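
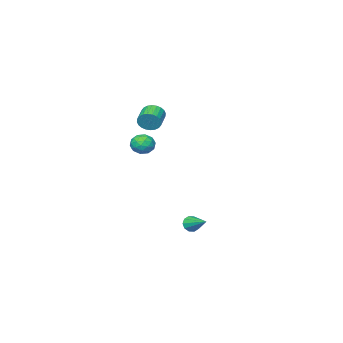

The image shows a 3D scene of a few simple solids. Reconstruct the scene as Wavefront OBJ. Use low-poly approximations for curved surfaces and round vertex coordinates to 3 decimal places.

v -2.499 -3.619 2.126
v -2.159 -3.769 2.766
v -3.121 -4.47 3.114
v -3.461 -4.321 2.474
v -2.308 -3.531 2.836
v -3.269 -4.232 3.183
v -2.485 -3.307 2.797
v -3.447 -4.008 3.144
v -2.665 -3.13 2.656
v -3.627 -3.831 3.003
v -2.819 -3.028 2.435
v -3.781 -3.729 2.782
v -2.925 -3.015 2.166
v -3.887 -3.717 2.513
v -2.966 -3.095 1.892
v -3.928 -3.797 2.239
v -2.936 -3.255 1.653
v -3.898 -3.956 2
v -2.839 -3.47 1.486
v -3.801 -4.171 1.834
v -2.691 -3.708 1.417
v -3.652 -4.409 1.764
v -2.513 -3.932 1.456
v -3.475 -4.633 1.803
v -2.333 -4.109 1.597
v -3.295 -4.81 1.944
v -2.179 -4.211 1.818
v -3.141 -4.912 2.165
v -2.073 -4.223 2.087
v -3.035 -4.925 2.434
v -2.032 -4.143 2.361
v -2.994 -4.845 2.708
v -2.062 -3.984 2.6
v -3.024 -4.685 2.947
v -2.045 -2.686 1.028
v -1.532 -2.144 0.742
v -1.168 -3.616 0.838
v -0.655 -3.074 0.552
v -0.848 -3.072 1.328
v -1.391 -2.497 1.445
v -1.309 -3.263 0.135
v -1.852 -2.688 0.252
v -1.077 -2.5 0.191
v -0.792 -2.382 0.928
v -1.908 -3.378 0.652
v -1.623 -3.26 1.389
v -1.866 -2.333 0.902
v -0.834 -3.427 0.678
v -0.948 -3.426 1.134
v -0.646 -3.107 0.966
v -1.783 -2.541 1.315
v -1.481 -2.222 1.147
v -1.079 -2.768 1.491
v -1.219 -3.538 0.433
v -0.917 -3.219 0.265
v -2.054 -2.653 0.614
v -1.752 -2.334 0.446
v -1.621 -2.992 0.089
v -1.297 -2.224 0.41
v -0.781 -2.771 0.298
v -1.166 -2.882 0.053
v -1.485 -2.544 0.122
v -1.129 -2.155 0.843
v -0.614 -2.702 0.731
v -0.727 -2.7 1.187
v -1.046 -2.362 1.256
v -0.862 -2.364 0.519
v -2.086 -3.058 0.849
v -1.571 -3.605 0.737
v -1.654 -3.398 0.324
v -1.973 -3.06 0.393
v -1.919 -2.989 1.282
v -1.403 -3.536 1.17
v -1.215 -3.216 1.458
v -1.534 -2.878 1.527
v -1.838 -3.396 1.061
v 0.427 3.266 -3.342
v 0.761 3.038 -2.941
v 0.613 4.674 -2.698
v 0.966 3.134 -3.211
v 0.965 3.281 -3.531
v 0.758 3.422 -3.779
v 0.425 3.503 -3.861
v 0.093 3.494 -3.744
v -0.112 3.397 -3.474
v -0.111 3.251 -3.154
v 0.096 3.11 -2.906
v 0.429 3.028 -2.824
f 2 1 5
f 2 5 3
f 3 5 6
f 3 6 4
f 5 1 7
f 5 7 6
f 6 7 8
f 6 8 4
f 7 1 9
f 7 9 8
f 8 9 10
f 8 10 4
f 9 1 11
f 9 11 10
f 10 11 12
f 10 12 4
f 11 1 13
f 11 13 12
f 12 13 14
f 12 14 4
f 13 1 15
f 13 15 14
f 14 15 16
f 14 16 4
f 15 1 17
f 15 17 16
f 16 17 18
f 16 18 4
f 17 1 19
f 17 19 18
f 18 19 20
f 18 20 4
f 19 1 21
f 19 21 20
f 20 21 22
f 20 22 4
f 21 1 23
f 21 23 22
f 22 23 24
f 22 24 4
f 23 1 25
f 23 25 24
f 24 25 26
f 24 26 4
f 25 1 27
f 25 27 26
f 26 27 28
f 26 28 4
f 27 1 29
f 27 29 28
f 28 29 30
f 28 30 4
f 29 1 31
f 29 31 30
f 30 31 32
f 30 32 4
f 31 1 33
f 31 33 32
f 32 33 34
f 32 34 4
f 33 1 2
f 33 2 34
f 34 2 3
f 34 3 4
f 35 72 51
f 72 46 75
f 51 75 40
f 72 75 51
f 35 51 47
f 51 40 52
f 47 52 36
f 51 52 47
f 35 47 56
f 47 36 57
f 56 57 42
f 47 57 56
f 35 56 68
f 56 42 71
f 68 71 45
f 56 71 68
f 35 68 72
f 68 45 76
f 72 76 46
f 68 76 72
f 36 52 63
f 52 40 66
f 63 66 44
f 52 66 63
f 40 75 53
f 75 46 74
f 53 74 39
f 75 74 53
f 46 76 73
f 76 45 69
f 73 69 37
f 76 69 73
f 45 71 70
f 71 42 58
f 70 58 41
f 71 58 70
f 42 57 62
f 57 36 59
f 62 59 43
f 57 59 62
f 38 64 50
f 64 44 65
f 50 65 39
f 64 65 50
f 38 50 48
f 50 39 49
f 48 49 37
f 50 49 48
f 38 48 55
f 48 37 54
f 55 54 41
f 48 54 55
f 38 55 60
f 55 41 61
f 60 61 43
f 55 61 60
f 38 60 64
f 60 43 67
f 64 67 44
f 60 67 64
f 39 65 53
f 65 44 66
f 53 66 40
f 65 66 53
f 37 49 73
f 49 39 74
f 73 74 46
f 49 74 73
f 41 54 70
f 54 37 69
f 70 69 45
f 54 69 70
f 43 61 62
f 61 41 58
f 62 58 42
f 61 58 62
f 44 67 63
f 67 43 59
f 63 59 36
f 67 59 63
f 78 77 80
f 78 80 79
f 80 77 81
f 80 81 79
f 81 77 82
f 81 82 79
f 82 77 83
f 82 83 79
f 83 77 84
f 83 84 79
f 84 77 85
f 84 85 79
f 85 77 86
f 85 86 79
f 86 77 87
f 86 87 79
f 87 77 88
f 87 88 79
f 88 77 78
f 88 78 79



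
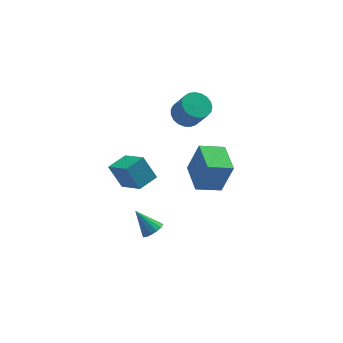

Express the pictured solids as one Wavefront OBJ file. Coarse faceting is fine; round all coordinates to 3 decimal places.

v -1.486 -2.203 -1.869
v -1.123 -2.509 -1.425
v -2.194 -1.417 -0.751
v -0.947 -2.234 -1.507
v -0.916 -1.95 -1.686
v -1.037 -1.735 -1.914
v -1.278 -1.645 -2.13
v -1.575 -1.704 -2.277
v -1.848 -1.897 -2.314
v -2.024 -2.172 -2.232
v -2.056 -2.456 -2.053
v -1.934 -2.671 -1.825
v -1.693 -2.761 -1.609
v -1.396 -2.702 -1.462
v 1.665 2.564 2.864
v 2.492 2.803 2.733
v 2.901 2.094 4.025
v 2.075 1.856 4.156
v 2.363 3.081 2.926
v 2.772 2.372 4.218
v 2.114 3.269 3.108
v 2.523 2.56 4.401
v 1.787 3.335 3.248
v 2.196 2.627 4.541
v 1.439 3.269 3.322
v 1.848 2.56 4.614
v 1.13 3.08 3.316
v 1.539 2.371 4.609
v 0.914 2.802 3.232
v 1.323 2.094 4.525
v 0.828 2.484 3.085
v 1.237 1.775 4.377
v 0.886 2.179 2.899
v 1.296 1.47 4.191
v 1.08 1.94 2.707
v 1.489 1.232 4
v 1.374 1.81 2.542
v 1.783 1.101 3.835
v 1.719 1.81 2.433
v 2.128 1.102 3.726
v 2.055 1.941 2.398
v 2.464 1.232 3.691
v 2.323 2.179 2.444
v 2.732 1.47 3.737
v 2.478 2.484 2.562
v 2.887 1.775 3.855
v -2.011 -1.709 1.365
v -2.553 -1.075 2.588
v -2.605 -0.265 0.354
v -3.147 0.369 1.577
v -0.953 -1.149 1.543
v -1.495 -0.515 2.766
v -1.547 0.295 0.532
v -2.089 0.929 1.755
v 2.189 2.415 -3.764
v 2.821 2.243 -1.779
v 2.274 4.328 -3.625
v 2.906 4.156 -1.64
v 3.674 2.384 -4.24
v 4.306 2.212 -2.255
v 3.759 4.297 -4.101
v 4.391 4.125 -2.116
f 2 1 4
f 2 4 3
f 4 1 5
f 4 5 3
f 5 1 6
f 5 6 3
f 6 1 7
f 6 7 3
f 7 1 8
f 7 8 3
f 8 1 9
f 8 9 3
f 9 1 10
f 9 10 3
f 10 1 11
f 10 11 3
f 11 1 12
f 11 12 3
f 12 1 13
f 12 13 3
f 13 1 14
f 13 14 3
f 14 1 2
f 14 2 3
f 16 15 19
f 16 19 17
f 17 19 20
f 17 20 18
f 19 15 21
f 19 21 20
f 20 21 22
f 20 22 18
f 21 15 23
f 21 23 22
f 22 23 24
f 22 24 18
f 23 15 25
f 23 25 24
f 24 25 26
f 24 26 18
f 25 15 27
f 25 27 26
f 26 27 28
f 26 28 18
f 27 15 29
f 27 29 28
f 28 29 30
f 28 30 18
f 29 15 31
f 29 31 30
f 30 31 32
f 30 32 18
f 31 15 33
f 31 33 32
f 32 33 34
f 32 34 18
f 33 15 35
f 33 35 34
f 34 35 36
f 34 36 18
f 35 15 37
f 35 37 36
f 36 37 38
f 36 38 18
f 37 15 39
f 37 39 38
f 38 39 40
f 38 40 18
f 39 15 41
f 39 41 40
f 40 41 42
f 40 42 18
f 41 15 43
f 41 43 42
f 42 43 44
f 42 44 18
f 43 15 45
f 43 45 44
f 44 45 46
f 44 46 18
f 45 15 16
f 45 16 46
f 46 16 17
f 46 17 18
f 48 50 47
f 51 48 47
f 47 50 49
f 49 51 47
f 48 54 50
f 52 48 51
f 52 54 48
f 50 54 49
f 53 51 49
f 49 54 53
f 53 52 51
f 54 52 53
f 56 58 55
f 59 56 55
f 55 58 57
f 57 59 55
f 56 62 58
f 60 56 59
f 60 62 56
f 58 62 57
f 61 59 57
f 57 62 61
f 61 60 59
f 62 60 61



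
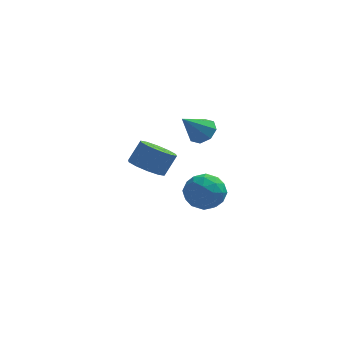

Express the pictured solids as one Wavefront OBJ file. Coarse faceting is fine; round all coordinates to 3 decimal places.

v 0.522 3.075 -1.949
v 1.243 2.767 -1.62
v -0.442 2.225 -0.631
v 1.08 3.343 -1.367
v 0.591 3.763 -1.455
v 0.061 3.779 -1.832
v -0.199 3.383 -2.277
v -0.037 2.806 -2.53
v 0.453 2.386 -2.443
v 0.983 2.37 -2.066
v -0.078 -2.817 -2.717
v 0.564 -2.026 -3.171
v 1.396 -3.734 -2.229
v 2.038 -2.943 -2.683
v 1.449 -2.723 -1.762
v 0.538 -2.156 -2.064
v 1.422 -3.604 -3.336
v 0.511 -3.037 -3.638
v 1.491 -2.513 -3.553
v 1.507 -1.968 -2.581
v 0.453 -3.792 -2.819
v 0.469 -3.247 -1.847
v 0.113 -2.341 -2.987
v 1.847 -3.419 -2.413
v 1.5 -3.289 -1.872
v 1.877 -2.825 -2.139
v 0.098 -2.418 -2.337
v 0.475 -1.953 -2.603
v 0.996 -2.362 -1.775
v 1.485 -3.807 -2.797
v 1.862 -3.342 -3.063
v 0.083 -2.935 -3.261
v 0.46 -2.471 -3.528
v 0.964 -3.398 -3.625
v 1.036 -2.162 -3.478
v 1.902 -2.701 -3.191
v 1.54 -3.089 -3.575
v 1.005 -2.757 -3.752
v 1.045 -1.842 -2.907
v 1.912 -2.381 -2.62
v 1.565 -2.252 -2.079
v 1.03 -1.919 -2.256
v 1.59 -2.128 -3.131
v 0.048 -3.379 -2.78
v 0.915 -3.918 -2.493
v 0.93 -3.841 -3.144
v 0.395 -3.508 -3.321
v 0.058 -3.059 -2.209
v 0.924 -3.598 -1.922
v 0.955 -3.003 -1.648
v 0.42 -2.671 -1.825
v 0.37 -3.632 -2.269
v -2.276 2.753 -4.55
v -1.425 3.023 -5.103
v -0.834 3.538 -3.943
v -1.684 3.267 -3.39
v -1.839 3.523 -5.114
v -1.248 4.038 -3.954
v -2.419 3.729 -4.91
v -1.828 4.243 -3.749
v -2.945 3.562 -4.568
v -2.354 4.076 -3.407
v -3.215 3.085 -4.219
v -2.624 3.6 -3.059
v -3.126 2.482 -3.997
v -2.535 2.997 -2.837
v -2.712 1.982 -3.986
v -2.121 2.497 -2.826
v -2.132 1.777 -4.191
v -1.541 2.291 -3.03
v -1.606 1.944 -4.533
v -1.015 2.458 -3.372
v -1.336 2.42 -4.881
v -0.745 2.935 -3.721
f 2 1 4
f 2 4 3
f 4 1 5
f 4 5 3
f 5 1 6
f 5 6 3
f 6 1 7
f 6 7 3
f 7 1 8
f 7 8 3
f 8 1 9
f 8 9 3
f 9 1 10
f 9 10 3
f 10 1 2
f 10 2 3
f 11 48 27
f 48 22 51
f 27 51 16
f 48 51 27
f 11 27 23
f 27 16 28
f 23 28 12
f 27 28 23
f 11 23 32
f 23 12 33
f 32 33 18
f 23 33 32
f 11 32 44
f 32 18 47
f 44 47 21
f 32 47 44
f 11 44 48
f 44 21 52
f 48 52 22
f 44 52 48
f 12 28 39
f 28 16 42
f 39 42 20
f 28 42 39
f 16 51 29
f 51 22 50
f 29 50 15
f 51 50 29
f 22 52 49
f 52 21 45
f 49 45 13
f 52 45 49
f 21 47 46
f 47 18 34
f 46 34 17
f 47 34 46
f 18 33 38
f 33 12 35
f 38 35 19
f 33 35 38
f 14 40 26
f 40 20 41
f 26 41 15
f 40 41 26
f 14 26 24
f 26 15 25
f 24 25 13
f 26 25 24
f 14 24 31
f 24 13 30
f 31 30 17
f 24 30 31
f 14 31 36
f 31 17 37
f 36 37 19
f 31 37 36
f 14 36 40
f 36 19 43
f 40 43 20
f 36 43 40
f 15 41 29
f 41 20 42
f 29 42 16
f 41 42 29
f 13 25 49
f 25 15 50
f 49 50 22
f 25 50 49
f 17 30 46
f 30 13 45
f 46 45 21
f 30 45 46
f 19 37 38
f 37 17 34
f 38 34 18
f 37 34 38
f 20 43 39
f 43 19 35
f 39 35 12
f 43 35 39
f 54 53 57
f 54 57 55
f 55 57 58
f 55 58 56
f 57 53 59
f 57 59 58
f 58 59 60
f 58 60 56
f 59 53 61
f 59 61 60
f 60 61 62
f 60 62 56
f 61 53 63
f 61 63 62
f 62 63 64
f 62 64 56
f 63 53 65
f 63 65 64
f 64 65 66
f 64 66 56
f 65 53 67
f 65 67 66
f 66 67 68
f 66 68 56
f 67 53 69
f 67 69 68
f 68 69 70
f 68 70 56
f 69 53 71
f 69 71 70
f 70 71 72
f 70 72 56
f 71 53 73
f 71 73 72
f 72 73 74
f 72 74 56
f 73 53 54
f 73 54 74
f 74 54 55
f 74 55 56



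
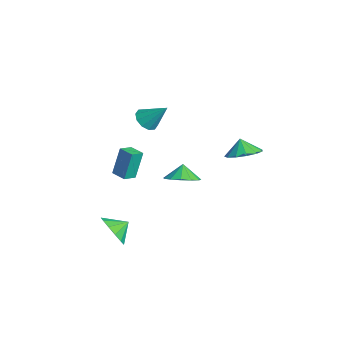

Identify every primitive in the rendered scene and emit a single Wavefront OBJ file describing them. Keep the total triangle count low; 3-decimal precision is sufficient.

v 1.83 0.411 -1.617
v 2.655 0.08 -1.077
v 1.35 0.609 -0.763
v 2.735 0.654 -1.166
v 2.527 1.15 -1.398
v 2.098 1.412 -1.699
v 1.584 1.356 -1.975
v 1.148 0.999 -2.137
v 0.928 0.456 -2.134
v 0.995 -0.102 -1.967
v 1.327 -0.497 -1.689
v 1.818 -0.604 -1.388
v 2.313 -0.389 -1.16
v 0.183 -3.055 -1.525
v -0.071 -2.532 0.189
v -0.187 -2.319 -1.805
v -0.442 -1.796 -0.091
v 1.042 -2.624 -1.529
v 0.787 -2.101 0.185
v 0.671 -1.888 -1.809
v 0.417 -1.365 -0.095
v 3.067 -3.865 -4.097
v 4.045 -3.984 -3.631
v 2.953 -2.935 -3.623
v 4.142 -3.699 -4.166
v 3.897 -3.466 -4.68
v 3.389 -3.36 -5.008
v 2.779 -3.415 -5.047
v 2.26 -3.612 -4.785
v 1.997 -3.889 -4.304
v 2.074 -4.159 -3.758
v 2.466 -4.335 -3.319
v 3.048 -4.362 -3.128
v 3.637 -4.231 -3.244
v 0.713 -1.24 2.784
v 1.413 -1.329 2.429
v 1.447 -0.3 3.996
v 1.201 -0.929 2.247
v 0.803 -0.647 2.27
v 0.371 -0.592 2.489
v 0.069 -0.784 2.821
v 0.013 -1.15 3.139
v 0.224 -1.551 3.321
v 0.622 -1.832 3.298
v 1.055 -1.888 3.079
v 1.357 -1.695 2.747
v 3.258 3.414 0.8
v 3.994 2.722 1.121
v 2.802 3.346 1.7
v 4.198 3.265 1.265
v 4.104 3.855 1.263
v 3.741 4.304 1.113
v 3.224 4.472 0.864
v 2.718 4.303 0.595
v 2.384 3.852 0.391
v 2.326 3.263 0.317
v 2.565 2.721 0.397
v 3.023 2.399 0.605
v 3.556 2.4 0.874
f 2 1 4
f 2 4 3
f 4 1 5
f 4 5 3
f 5 1 6
f 5 6 3
f 6 1 7
f 6 7 3
f 7 1 8
f 7 8 3
f 8 1 9
f 8 9 3
f 9 1 10
f 9 10 3
f 10 1 11
f 10 11 3
f 11 1 12
f 11 12 3
f 12 1 13
f 12 13 3
f 13 1 2
f 13 2 3
f 15 17 14
f 18 15 14
f 14 17 16
f 16 18 14
f 15 21 17
f 19 15 18
f 19 21 15
f 17 21 16
f 20 18 16
f 16 21 20
f 20 19 18
f 21 19 20
f 23 22 25
f 23 25 24
f 25 22 26
f 25 26 24
f 26 22 27
f 26 27 24
f 27 22 28
f 27 28 24
f 28 22 29
f 28 29 24
f 29 22 30
f 29 30 24
f 30 22 31
f 30 31 24
f 31 22 32
f 31 32 24
f 32 22 33
f 32 33 24
f 33 22 34
f 33 34 24
f 34 22 23
f 34 23 24
f 36 35 38
f 36 38 37
f 38 35 39
f 38 39 37
f 39 35 40
f 39 40 37
f 40 35 41
f 40 41 37
f 41 35 42
f 41 42 37
f 42 35 43
f 42 43 37
f 43 35 44
f 43 44 37
f 44 35 45
f 44 45 37
f 45 35 46
f 45 46 37
f 46 35 36
f 46 36 37
f 48 47 50
f 48 50 49
f 50 47 51
f 50 51 49
f 51 47 52
f 51 52 49
f 52 47 53
f 52 53 49
f 53 47 54
f 53 54 49
f 54 47 55
f 54 55 49
f 55 47 56
f 55 56 49
f 56 47 57
f 56 57 49
f 57 47 58
f 57 58 49
f 58 47 59
f 58 59 49
f 59 47 48
f 59 48 49



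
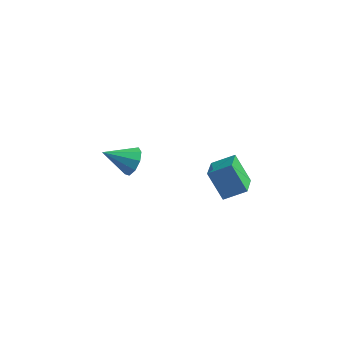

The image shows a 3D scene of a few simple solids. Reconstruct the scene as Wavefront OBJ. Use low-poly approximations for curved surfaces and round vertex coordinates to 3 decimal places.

v 3.037 -0.041 0.442
v 4.191 0.439 1.097
v 2.791 1.394 -0.173
v 3.944 1.873 0.482
v 4.056 -0.493 -1.022
v 5.209 -0.014 -0.367
v 3.809 0.941 -1.637
v 4.963 1.421 -0.982
v -2.172 2.919 -3.306
v -1.74 3.138 -2.488
v -3.688 2.281 -2.334
v -2.088 3.645 -2.699
v -2.475 3.812 -3.193
v -2.721 3.561 -3.74
v -2.709 3.01 -4.084
v -2.447 2.416 -4.064
v -2.055 2.057 -3.689
v -1.719 2.102 -3.135
v -1.594 2.528 -2.661
f 2 4 1
f 5 2 1
f 1 4 3
f 3 5 1
f 2 8 4
f 6 2 5
f 6 8 2
f 4 8 3
f 7 5 3
f 3 8 7
f 7 6 5
f 8 6 7
f 10 9 12
f 10 12 11
f 12 9 13
f 12 13 11
f 13 9 14
f 13 14 11
f 14 9 15
f 14 15 11
f 15 9 16
f 15 16 11
f 16 9 17
f 16 17 11
f 17 9 18
f 17 18 11
f 18 9 19
f 18 19 11
f 19 9 10
f 19 10 11



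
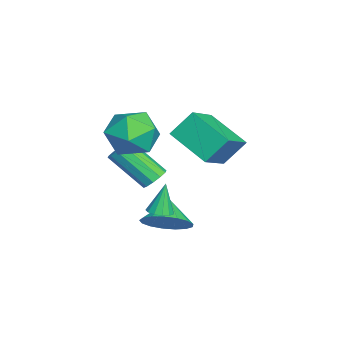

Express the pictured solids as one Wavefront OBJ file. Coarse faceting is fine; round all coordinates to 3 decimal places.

v -3.42 -1.649 -0.647
v -3.689 -0.733 0.471
v -2.192 -0.159 -1.571
v -2.461 0.756 -0.452
v -1.839 -2.356 0.312
v -2.108 -1.441 1.431
v -0.611 -0.867 -0.611
v -0.88 0.049 0.507
v -1.041 -3.677 1.154
v -0.534 -3.202 2.207
v 0.814 -4.238 0.513
v 1.321 -3.763 1.566
v 0.6 -4.796 1.624
v -0.547 -4.45 2.021
v 0.827 -2.99 0.699
v -0.32 -2.644 1.096
v 0.62 -2.777 1.926
v 0.481 -3.893 2.498
v -0.201 -3.547 0.222
v -0.34 -4.663 0.794
v -0.654 -2.874 -1.686
v -0.108 -3.165 -1.803
v -0.58 -4.637 -0.351
v -1.126 -4.346 -0.234
v -0.047 -2.905 -1.519
v -0.519 -4.376 -0.068
v -0.219 -2.633 -1.3
v -0.69 -4.105 0.152
v -0.556 -2.453 -1.227
v -1.028 -3.925 0.224
v -0.931 -2.434 -1.33
v -1.403 -3.906 0.121
v -1.2 -2.583 -1.569
v -1.672 -4.055 -0.117
v -1.261 -2.844 -1.852
v -1.733 -4.315 -0.401
v -1.09 -3.115 -2.072
v -1.561 -4.587 -0.62
v -0.752 -3.295 -2.144
v -1.224 -4.767 -0.693
v -0.377 -3.314 -2.041
v -0.849 -4.786 -0.59
v 0.723 -2.336 -3.402
v 1.452 -2.384 -2.593
v -0.163 -2.244 -2.598
v 1.412 -1.874 -2.696
v 1.215 -1.47 -2.96
v 0.905 -1.264 -3.325
v 0.553 -1.304 -3.708
v 0.24 -1.58 -4.021
v 0.038 -2.029 -4.192
v -0.008 -2.549 -4.182
v 0.114 -3.02 -3.994
v 0.376 -3.334 -3.67
v 0.717 -3.42 -3.284
v 1.059 -3.257 -2.926
v 1.325 -2.883 -2.676
v 2.211 -2.507 -1.844
v 2.527 -2.947 -1.702
v 1.889 -2.293 -0.456
v 2.718 -2.696 -1.697
v 2.747 -2.384 -1.738
v 2.607 -2.112 -1.812
v 2.341 -1.965 -1.897
v 2.034 -1.99 -1.964
v 1.783 -2.179 -1.994
v 1.668 -2.472 -1.975
v 1.726 -2.776 -1.915
v 1.938 -2.995 -1.832
v 2.236 -3.059 -1.753
f 2 4 1
f 5 2 1
f 1 4 3
f 3 5 1
f 2 8 4
f 6 2 5
f 6 8 2
f 4 8 3
f 7 5 3
f 3 8 7
f 7 6 5
f 8 6 7
f 9 20 14
f 9 14 10
f 9 10 16
f 9 16 19
f 9 19 20
f 10 14 18
f 14 20 13
f 20 19 11
f 19 16 15
f 16 10 17
f 12 18 13
f 12 13 11
f 12 11 15
f 12 15 17
f 12 17 18
f 13 18 14
f 11 13 20
f 15 11 19
f 17 15 16
f 18 17 10
f 22 21 25
f 22 25 23
f 23 25 26
f 23 26 24
f 25 21 27
f 25 27 26
f 26 27 28
f 26 28 24
f 27 21 29
f 27 29 28
f 28 29 30
f 28 30 24
f 29 21 31
f 29 31 30
f 30 31 32
f 30 32 24
f 31 21 33
f 31 33 32
f 32 33 34
f 32 34 24
f 33 21 35
f 33 35 34
f 34 35 36
f 34 36 24
f 35 21 37
f 35 37 36
f 36 37 38
f 36 38 24
f 37 21 39
f 37 39 38
f 38 39 40
f 38 40 24
f 39 21 41
f 39 41 40
f 40 41 42
f 40 42 24
f 41 21 22
f 41 22 42
f 42 22 23
f 42 23 24
f 44 43 46
f 44 46 45
f 46 43 47
f 46 47 45
f 47 43 48
f 47 48 45
f 48 43 49
f 48 49 45
f 49 43 50
f 49 50 45
f 50 43 51
f 50 51 45
f 51 43 52
f 51 52 45
f 52 43 53
f 52 53 45
f 53 43 54
f 53 54 45
f 54 43 55
f 54 55 45
f 55 43 56
f 55 56 45
f 56 43 57
f 56 57 45
f 57 43 44
f 57 44 45
f 59 58 61
f 59 61 60
f 61 58 62
f 61 62 60
f 62 58 63
f 62 63 60
f 63 58 64
f 63 64 60
f 64 58 65
f 64 65 60
f 65 58 66
f 65 66 60
f 66 58 67
f 66 67 60
f 67 58 68
f 67 68 60
f 68 58 69
f 68 69 60
f 69 58 70
f 69 70 60
f 70 58 59
f 70 59 60



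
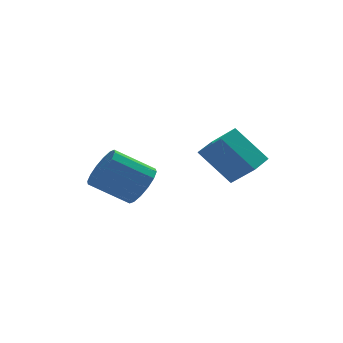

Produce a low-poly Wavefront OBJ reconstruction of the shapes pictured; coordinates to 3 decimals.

v -1.351 -0.99 0.84
v -0.812 -0.299 1.381
v -2.411 0.102 2.461
v -2.949 -0.59 1.92
v -1.019 -0.024 0.973
v -2.617 0.376 2.053
v -1.314 -0.009 0.53
v -2.913 0.392 1.61
v -1.62 -0.256 0.17
v -3.218 0.144 1.249
v -1.853 -0.7 -0.011
v -3.451 -0.3 1.069
v -1.952 -1.222 0.036
v -3.55 -0.822 1.116
v -1.889 -1.682 0.299
v -3.488 -1.281 1.379
v -1.683 -1.956 0.707
v -3.281 -1.556 1.787
v -1.387 -1.972 1.15
v -2.986 -1.571 2.23
v -1.082 -1.724 1.511
v -2.68 -1.324 2.59
v -0.849 -1.28 1.691
v -2.447 -0.88 2.771
v -0.75 -0.758 1.644
v -2.348 -0.358 2.724
v 0.451 -2.608 3.095
v 1.121 -3.541 4.09
v 1.274 -1.801 3.296
v 1.944 -2.734 4.292
v 1.576 -3.386 1.608
v 2.246 -4.319 2.604
v 2.399 -2.579 1.81
v 3.069 -3.512 2.805
f 2 1 5
f 2 5 3
f 3 5 6
f 3 6 4
f 5 1 7
f 5 7 6
f 6 7 8
f 6 8 4
f 7 1 9
f 7 9 8
f 8 9 10
f 8 10 4
f 9 1 11
f 9 11 10
f 10 11 12
f 10 12 4
f 11 1 13
f 11 13 12
f 12 13 14
f 12 14 4
f 13 1 15
f 13 15 14
f 14 15 16
f 14 16 4
f 15 1 17
f 15 17 16
f 16 17 18
f 16 18 4
f 17 1 19
f 17 19 18
f 18 19 20
f 18 20 4
f 19 1 21
f 19 21 20
f 20 21 22
f 20 22 4
f 21 1 23
f 21 23 22
f 22 23 24
f 22 24 4
f 23 1 25
f 23 25 24
f 24 25 26
f 24 26 4
f 25 1 2
f 25 2 26
f 26 2 3
f 26 3 4
f 28 30 27
f 31 28 27
f 27 30 29
f 29 31 27
f 28 34 30
f 32 28 31
f 32 34 28
f 30 34 29
f 33 31 29
f 29 34 33
f 33 32 31
f 34 32 33



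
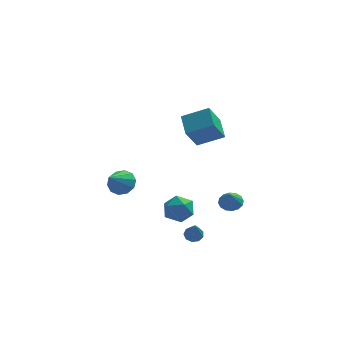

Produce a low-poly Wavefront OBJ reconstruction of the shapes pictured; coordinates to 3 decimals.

v -2.495 4.138 -2.066
v -1.883 4.355 -1.457
v -3.185 2.962 -0.954
v -2.32 4.681 -1.383
v -2.823 4.8 -1.57
v -3.201 4.666 -1.947
v -3.309 4.33 -2.369
v -3.106 3.921 -2.675
v -2.669 3.595 -2.749
v -2.166 3.476 -2.562
v -1.788 3.61 -2.185
v -1.68 3.946 -1.763
v 3.643 3.661 -3.421
v 4.236 3.971 -3.154
v 3.537 3.039 -2.459
v 3.955 4.19 -3.044
v 3.59 4.267 -3.034
v 3.24 4.181 -3.128
v 2.998 3.957 -3.301
v 2.928 3.653 -3.505
v 3.05 3.351 -3.687
v 3.332 3.133 -3.797
v 3.696 3.056 -3.807
v 4.046 3.141 -3.713
v 4.289 3.366 -3.54
v 4.358 3.67 -3.336
v 0.362 0.964 -2.691
v 0.748 1.313 -1.864
v 0.552 -0.513 -2.156
v 0.938 -0.164 -1.329
v -0.012 -0.031 -1.519
v -0.129 0.881 -1.85
v 1.429 -0.081 -2.17
v 1.312 0.831 -2.501
v 1.408 0.667 -1.542
v 0.517 0.698 -1.139
v 0.783 0.102 -2.881
v -0.108 0.133 -2.478
v 1.448 -0.204 -3.662
v 1.733 0.162 -3.367
v 1.492 -1.436 -2.178
v 1.364 0.213 -3.314
v 1.034 0.069 -3.423
v 0.898 -0.203 -3.645
v 1.019 -0.475 -3.875
v 1.341 -0.62 -4.005
v 1.713 -0.571 -3.975
v 1.96 -0.349 -3.799
v 1.969 -0.06 -3.558
v 1.643 1.228 2.501
v 1.009 0.464 3.831
v 1.427 2.514 3.136
v 0.792 1.75 4.466
v 3.148 1.15 3.174
v 2.513 0.386 4.504
v 2.931 2.436 3.809
v 2.297 1.672 5.139
f 2 1 4
f 2 4 3
f 4 1 5
f 4 5 3
f 5 1 6
f 5 6 3
f 6 1 7
f 6 7 3
f 7 1 8
f 7 8 3
f 8 1 9
f 8 9 3
f 9 1 10
f 9 10 3
f 10 1 11
f 10 11 3
f 11 1 12
f 11 12 3
f 12 1 2
f 12 2 3
f 14 13 16
f 14 16 15
f 16 13 17
f 16 17 15
f 17 13 18
f 17 18 15
f 18 13 19
f 18 19 15
f 19 13 20
f 19 20 15
f 20 13 21
f 20 21 15
f 21 13 22
f 21 22 15
f 22 13 23
f 22 23 15
f 23 13 24
f 23 24 15
f 24 13 25
f 24 25 15
f 25 13 26
f 25 26 15
f 26 13 14
f 26 14 15
f 27 38 32
f 27 32 28
f 27 28 34
f 27 34 37
f 27 37 38
f 28 32 36
f 32 38 31
f 38 37 29
f 37 34 33
f 34 28 35
f 30 36 31
f 30 31 29
f 30 29 33
f 30 33 35
f 30 35 36
f 31 36 32
f 29 31 38
f 33 29 37
f 35 33 34
f 36 35 28
f 40 39 42
f 40 42 41
f 42 39 43
f 42 43 41
f 43 39 44
f 43 44 41
f 44 39 45
f 44 45 41
f 45 39 46
f 45 46 41
f 46 39 47
f 46 47 41
f 47 39 48
f 47 48 41
f 48 39 49
f 48 49 41
f 49 39 40
f 49 40 41
f 51 53 50
f 54 51 50
f 50 53 52
f 52 54 50
f 51 57 53
f 55 51 54
f 55 57 51
f 53 57 52
f 56 54 52
f 52 57 56
f 56 55 54
f 57 55 56



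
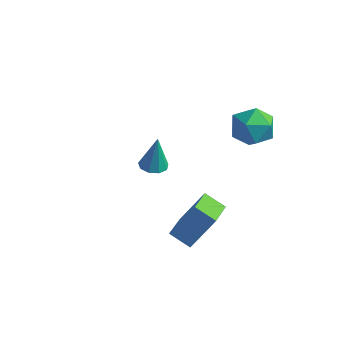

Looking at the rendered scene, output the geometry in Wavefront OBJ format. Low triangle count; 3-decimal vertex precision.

v -1.68 3.112 -1.738
v -1.205 3.633 -1.824
v -1.56 3.308 0.118
v -1.654 3.818 -1.814
v -2.115 3.672 -1.769
v -2.373 3.265 -1.709
v -2.306 2.786 -1.663
v -1.947 2.46 -1.652
v -1.463 2.439 -1.681
v -1.08 2.733 -1.737
v -0.978 3.204 -1.793
v 4.215 -2.437 0.015
v 3.236 -2.585 0.539
v 3.704 -0.925 -0.511
v 2.726 -1.074 0.013
v 4.954 -1.626 1.627
v 3.976 -1.775 2.151
v 4.444 -0.115 1.101
v 3.465 -0.263 1.625
v 3.589 3.793 3.169
v 4.139 3.985 4.131
v 3.281 2.075 3.689
v 3.831 2.267 4.651
v 2.836 2.758 4.464
v 3.026 3.819 4.143
v 4.394 2.241 3.677
v 4.584 3.302 3.356
v 4.637 3.026 4.445
v 3.674 3.345 4.932
v 3.746 2.715 2.888
v 2.783 3.034 3.375
f 2 1 4
f 2 4 3
f 4 1 5
f 4 5 3
f 5 1 6
f 5 6 3
f 6 1 7
f 6 7 3
f 7 1 8
f 7 8 3
f 8 1 9
f 8 9 3
f 9 1 10
f 9 10 3
f 10 1 11
f 10 11 3
f 11 1 2
f 11 2 3
f 13 15 12
f 16 13 12
f 12 15 14
f 14 16 12
f 13 19 15
f 17 13 16
f 17 19 13
f 15 19 14
f 18 16 14
f 14 19 18
f 18 17 16
f 19 17 18
f 20 31 25
f 20 25 21
f 20 21 27
f 20 27 30
f 20 30 31
f 21 25 29
f 25 31 24
f 31 30 22
f 30 27 26
f 27 21 28
f 23 29 24
f 23 24 22
f 23 22 26
f 23 26 28
f 23 28 29
f 24 29 25
f 22 24 31
f 26 22 30
f 28 26 27
f 29 28 21



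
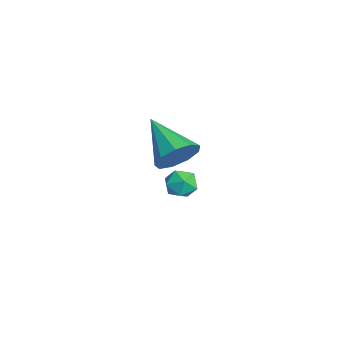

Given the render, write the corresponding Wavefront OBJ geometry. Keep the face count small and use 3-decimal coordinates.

v -0.977 -1.509 -3.39
v -0.378 -1.178 -3.147
v -0.322 -2.162 -4.113
v 0.277 -1.831 -3.87
v -0.092 -2.28 -3.435
v -0.497 -1.876 -2.988
v -0.203 -1.464 -4.272
v -0.608 -1.06 -3.825
v 0.1 -1.15 -3.692
v 0.168 -1.654 -3.174
v -0.868 -1.686 -4.086
v -0.8 -2.19 -3.568
v 3.967 -2.636 0.67
v 4.483 -2.825 1.371
v 2.373 -3.284 1.67
v 4.277 -2.254 1.412
v 3.926 -1.861 1.106
v 3.594 -1.832 0.596
v 3.437 -2.178 0.121
v 3.528 -2.739 -0.097
v 3.825 -3.252 0.044
v 4.188 -3.477 0.478
v 4.448 -3.308 1.002
f 1 12 6
f 1 6 2
f 1 2 8
f 1 8 11
f 1 11 12
f 2 6 10
f 6 12 5
f 12 11 3
f 11 8 7
f 8 2 9
f 4 10 5
f 4 5 3
f 4 3 7
f 4 7 9
f 4 9 10
f 5 10 6
f 3 5 12
f 7 3 11
f 9 7 8
f 10 9 2
f 14 13 16
f 14 16 15
f 16 13 17
f 16 17 15
f 17 13 18
f 17 18 15
f 18 13 19
f 18 19 15
f 19 13 20
f 19 20 15
f 20 13 21
f 20 21 15
f 21 13 22
f 21 22 15
f 22 13 23
f 22 23 15
f 23 13 14
f 23 14 15



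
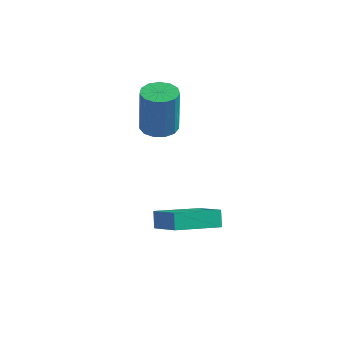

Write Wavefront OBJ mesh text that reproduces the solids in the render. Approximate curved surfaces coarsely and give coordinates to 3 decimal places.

v 0.733 2.879 1.134
v 1.306 2.338 1.069
v 1.42 2.201 3.222
v 0.847 2.741 3.286
v 1.508 2.735 1.084
v 1.622 2.598 3.236
v 1.464 3.177 1.114
v 1.578 3.04 3.267
v 1.188 3.524 1.151
v 1.302 3.387 3.303
v 0.768 3.666 1.182
v 0.882 3.529 3.335
v 0.336 3.559 1.198
v 0.45 3.422 3.351
v 0.031 3.235 1.194
v 0.144 3.098 3.346
v -0.052 2.798 1.17
v 0.062 2.661 3.323
v 0.115 2.387 1.135
v 0.229 2.25 3.288
v 0.478 2.132 1.1
v 0.592 1.995 3.252
v 0.922 2.114 1.075
v 1.036 1.977 3.228
v 1.804 0.521 -1.976
v 3.085 -0.143 -1.135
v 2.971 2.144 -2.474
v 4.252 1.48 -1.632
v 2.048 0.14 -2.648
v 3.329 -0.524 -1.806
v 3.215 1.763 -3.145
v 4.496 1.099 -2.304
f 2 1 5
f 2 5 3
f 3 5 6
f 3 6 4
f 5 1 7
f 5 7 6
f 6 7 8
f 6 8 4
f 7 1 9
f 7 9 8
f 8 9 10
f 8 10 4
f 9 1 11
f 9 11 10
f 10 11 12
f 10 12 4
f 11 1 13
f 11 13 12
f 12 13 14
f 12 14 4
f 13 1 15
f 13 15 14
f 14 15 16
f 14 16 4
f 15 1 17
f 15 17 16
f 16 17 18
f 16 18 4
f 17 1 19
f 17 19 18
f 18 19 20
f 18 20 4
f 19 1 21
f 19 21 20
f 20 21 22
f 20 22 4
f 21 1 23
f 21 23 22
f 22 23 24
f 22 24 4
f 23 1 2
f 23 2 24
f 24 2 3
f 24 3 4
f 26 28 25
f 29 26 25
f 25 28 27
f 27 29 25
f 26 32 28
f 30 26 29
f 30 32 26
f 28 32 27
f 31 29 27
f 27 32 31
f 31 30 29
f 32 30 31



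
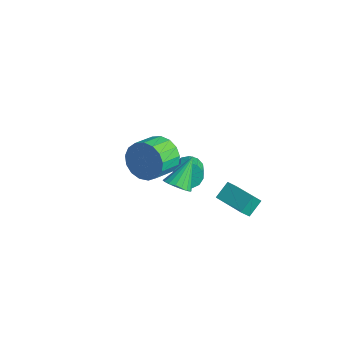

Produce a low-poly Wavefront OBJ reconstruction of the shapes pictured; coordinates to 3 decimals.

v 0.668 -0.68 0.289
v 1.174 -0.218 0.011
v 0.272 0.52 1.571
v 0.9 -0.134 -0.152
v 0.58 -0.158 -0.227
v 0.278 -0.286 -0.201
v 0.053 -0.492 -0.077
v -0.051 -0.735 0.119
v -0.012 -0.968 0.349
v 0.162 -1.143 0.567
v 0.435 -1.227 0.73
v 0.755 -1.203 0.806
v 1.057 -1.075 0.779
v 1.282 -0.869 0.656
v 1.386 -0.626 0.459
v 1.347 -0.393 0.23
v -2.067 1.943 -2.146
v -1.527 2.22 -2.587
v -0.354 1.353 -1.695
v -0.893 1.077 -1.254
v -1.57 2.492 -2.266
v -0.396 1.625 -1.375
v -1.771 2.59 -1.907
v -0.597 1.723 -1.016
v -2.065 2.482 -1.624
v -0.891 1.616 -0.733
v -2.36 2.204 -1.507
v -1.187 1.337 -0.615
v -2.562 1.842 -1.592
v -1.388 0.976 -0.7
v -2.607 1.513 -1.853
v -1.433 0.646 -0.961
v -2.48 1.321 -2.207
v -1.306 0.454 -1.316
v -2.222 1.326 -2.542
v -1.048 0.459 -1.65
v -1.915 1.527 -2.751
v -0.741 0.66 -1.859
v -1.656 1.86 -2.768
v -0.482 0.994 -1.876
v 1.045 -1.837 3.663
v 1.631 -1.996 2.807
v 2.001 -3.182 3.28
v 1.415 -3.023 4.137
v 1.946 -1.77 3.127
v 2.315 -2.957 3.601
v 2.054 -1.559 3.571
v 2.423 -2.746 4.044
v 1.931 -1.412 4.035
v 2.3 -2.599 4.509
v 1.605 -1.363 4.415
v 1.974 -2.549 4.888
v 1.151 -1.421 4.622
v 1.52 -2.608 5.095
v 0.672 -1.575 4.61
v 1.042 -2.762 5.083
v 0.28 -1.789 4.38
v 0.649 -2.976 4.854
v 0.062 -2.014 3.987
v 0.432 -3.2 4.46
v 0.07 -2.198 3.519
v 0.44 -3.385 3.993
v 0.301 -2.299 3.085
v 0.671 -3.486 3.558
v 0.703 -2.295 2.783
v 1.072 -3.481 3.256
v 1.183 -2.185 2.682
v 1.552 -3.372 3.156
v 1.254 1.166 -1.241
v 1.104 1.96 -0.603
v 1.226 1.713 -1.929
v 1.075 2.507 -1.291
v 2.925 1.393 -1.129
v 2.774 2.187 -0.491
v 2.896 1.94 -1.817
v 2.746 2.734 -1.179
f 2 1 4
f 2 4 3
f 4 1 5
f 4 5 3
f 5 1 6
f 5 6 3
f 6 1 7
f 6 7 3
f 7 1 8
f 7 8 3
f 8 1 9
f 8 9 3
f 9 1 10
f 9 10 3
f 10 1 11
f 10 11 3
f 11 1 12
f 11 12 3
f 12 1 13
f 12 13 3
f 13 1 14
f 13 14 3
f 14 1 15
f 14 15 3
f 15 1 16
f 15 16 3
f 16 1 2
f 16 2 3
f 18 17 21
f 18 21 19
f 19 21 22
f 19 22 20
f 21 17 23
f 21 23 22
f 22 23 24
f 22 24 20
f 23 17 25
f 23 25 24
f 24 25 26
f 24 26 20
f 25 17 27
f 25 27 26
f 26 27 28
f 26 28 20
f 27 17 29
f 27 29 28
f 28 29 30
f 28 30 20
f 29 17 31
f 29 31 30
f 30 31 32
f 30 32 20
f 31 17 33
f 31 33 32
f 32 33 34
f 32 34 20
f 33 17 35
f 33 35 34
f 34 35 36
f 34 36 20
f 35 17 37
f 35 37 36
f 36 37 38
f 36 38 20
f 37 17 39
f 37 39 38
f 38 39 40
f 38 40 20
f 39 17 18
f 39 18 40
f 40 18 19
f 40 19 20
f 42 41 45
f 42 45 43
f 43 45 46
f 43 46 44
f 45 41 47
f 45 47 46
f 46 47 48
f 46 48 44
f 47 41 49
f 47 49 48
f 48 49 50
f 48 50 44
f 49 41 51
f 49 51 50
f 50 51 52
f 50 52 44
f 51 41 53
f 51 53 52
f 52 53 54
f 52 54 44
f 53 41 55
f 53 55 54
f 54 55 56
f 54 56 44
f 55 41 57
f 55 57 56
f 56 57 58
f 56 58 44
f 57 41 59
f 57 59 58
f 58 59 60
f 58 60 44
f 59 41 61
f 59 61 60
f 60 61 62
f 60 62 44
f 61 41 63
f 61 63 62
f 62 63 64
f 62 64 44
f 63 41 65
f 63 65 64
f 64 65 66
f 64 66 44
f 65 41 67
f 65 67 66
f 66 67 68
f 66 68 44
f 67 41 42
f 67 42 68
f 68 42 43
f 68 43 44
f 70 72 69
f 73 70 69
f 69 72 71
f 71 73 69
f 70 76 72
f 74 70 73
f 74 76 70
f 72 76 71
f 75 73 71
f 71 76 75
f 75 74 73
f 76 74 75



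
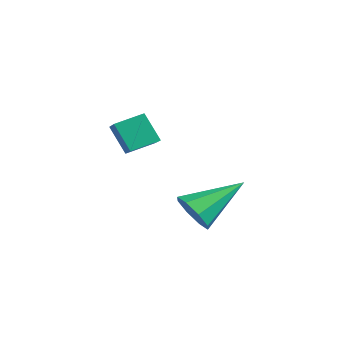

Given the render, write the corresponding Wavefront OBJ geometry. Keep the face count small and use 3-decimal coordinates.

v 0.704 -3.25 0.065
v 1.447 -3.168 -0.19
v 0.856 -1.53 1.055
v 1.045 -2.917 -0.565
v 0.443 -2.86 -0.571
v -0.006 -3.032 -0.204
v -0.039 -3.331 0.32
v 0.363 -3.583 0.695
v 0.965 -3.639 0.701
v 1.414 -3.467 0.334
v -2.897 -3.976 2.746
v -2.742 -2.98 3.074
v -3.736 -3.698 2.299
v -3.581 -2.702 2.627
v -2.279 -3.738 1.733
v -2.124 -2.742 2.061
v -3.118 -3.46 1.286
v -2.963 -2.464 1.614
f 2 1 4
f 2 4 3
f 4 1 5
f 4 5 3
f 5 1 6
f 5 6 3
f 6 1 7
f 6 7 3
f 7 1 8
f 7 8 3
f 8 1 9
f 8 9 3
f 9 1 10
f 9 10 3
f 10 1 2
f 10 2 3
f 12 14 11
f 15 12 11
f 11 14 13
f 13 15 11
f 12 18 14
f 16 12 15
f 16 18 12
f 14 18 13
f 17 15 13
f 13 18 17
f 17 16 15
f 18 16 17



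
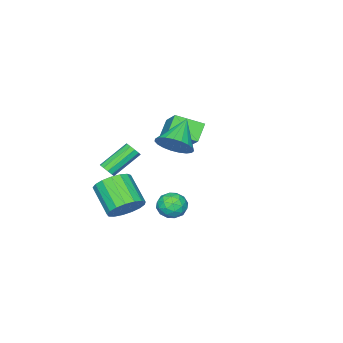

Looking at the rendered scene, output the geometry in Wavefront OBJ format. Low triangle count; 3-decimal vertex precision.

v 0.777 -0.888 0.821
v 1.33 -1.714 1.269
v -0.777 -1.292 1.999
v 1.444 -1.367 1.538
v 1.442 -0.938 1.683
v 1.326 -0.5 1.679
v 1.114 -0.129 1.527
v 0.844 0.111 1.253
v 0.562 0.177 0.904
v 0.318 0.06 0.541
v 0.152 -0.221 0.227
v 0.095 -0.618 0.015
v 0.155 -1.061 -0.057
v 0.323 -1.475 0.022
v 0.57 -1.787 0.24
v 0.852 -1.943 0.559
v 1.121 -1.918 0.923
v -2.178 -4.334 -1.105
v -3.069 -4.556 -0.198
v -3.166 -3.046 -1.759
v -4.057 -3.268 -0.852
v -1.223 -2.952 0.172
v -2.114 -3.174 1.079
v -2.211 -1.664 -0.482
v -3.102 -1.886 0.425
v 3.246 -2.083 -3.293
v 3.856 -2.784 -3.863
v 3.264 -4.279 -2.657
v 2.654 -3.577 -2.087
v 4.178 -2.611 -3.491
v 3.586 -4.106 -2.285
v 4.287 -2.318 -3.073
v 3.695 -3.813 -1.867
v 4.158 -1.97 -2.706
v 3.566 -3.465 -1.5
v 3.819 -1.649 -2.474
v 3.227 -3.144 -1.268
v 3.35 -1.426 -2.429
v 2.757 -2.921 -1.223
v 2.856 -1.354 -2.582
v 2.264 -2.849 -1.376
v 2.452 -1.449 -2.898
v 1.86 -2.944 -1.692
v 2.23 -1.689 -3.304
v 1.638 -3.184 -2.098
v 2.24 -2.019 -3.708
v 1.648 -3.514 -2.502
v 2.481 -2.364 -4.017
v 1.889 -3.859 -2.811
v 2.897 -2.644 -4.16
v 2.305 -4.139 -2.954
v 3.394 -2.795 -4.104
v 2.801 -4.29 -2.898
v 3.346 2.097 -1.156
v 3.989 2.05 -0.583
v 3.931 1.07 -1.897
v 4.574 1.023 -1.324
v 3.779 0.772 -1.102
v 3.418 1.407 -0.644
v 4.502 1.713 -1.836
v 4.141 2.348 -1.378
v 4.703 1.813 -1.003
v 4.256 1.231 -0.55
v 3.664 1.889 -1.93
v 3.217 1.307 -1.477
v 3.616 2.164 -0.805
v 4.304 0.956 -1.675
v 3.837 0.809 -1.545
v 4.215 0.781 -1.208
v 3.28 1.786 -0.841
v 3.658 1.758 -0.504
v 3.535 1.007 -0.809
v 4.262 1.362 -1.976
v 4.64 1.334 -1.639
v 3.705 2.339 -1.272
v 4.083 2.311 -0.935
v 4.385 2.113 -1.671
v 4.414 1.997 -0.715
v 4.758 1.393 -1.15
v 4.716 1.798 -1.451
v 4.503 2.172 -1.182
v 4.151 1.655 -0.448
v 4.495 1.051 -0.883
v 4.028 0.904 -0.753
v 3.815 1.277 -0.484
v 4.571 1.515 -0.695
v 3.425 2.069 -1.597
v 3.769 1.465 -2.032
v 4.105 1.843 -1.996
v 3.892 2.216 -1.727
v 3.162 1.727 -1.33
v 3.506 1.123 -1.765
v 3.417 0.948 -1.298
v 3.204 1.322 -1.029
v 3.349 1.605 -1.785
v 3.686 -3.003 -0.519
v 3.922 -3.231 -0.116
v 2.47 -2.644 1.063
v 2.234 -2.417 0.659
v 4.028 -2.928 -0.135
v 2.577 -2.341 1.044
v 4.004 -2.654 -0.302
v 2.552 -2.067 0.877
v 3.858 -2.514 -0.551
v 2.406 -1.927 0.628
v 3.646 -2.56 -0.789
v 2.195 -1.973 0.39
v 3.45 -2.776 -0.923
v 1.998 -2.189 0.256
v 3.343 -3.079 -0.904
v 1.892 -2.492 0.275
v 3.368 -3.353 -0.737
v 1.916 -2.766 0.442
v 3.514 -3.493 -0.488
v 2.062 -2.906 0.691
v 3.725 -3.447 -0.25
v 2.274 -2.86 0.929
f 2 1 4
f 2 4 3
f 4 1 5
f 4 5 3
f 5 1 6
f 5 6 3
f 6 1 7
f 6 7 3
f 7 1 8
f 7 8 3
f 8 1 9
f 8 9 3
f 9 1 10
f 9 10 3
f 10 1 11
f 10 11 3
f 11 1 12
f 11 12 3
f 12 1 13
f 12 13 3
f 13 1 14
f 13 14 3
f 14 1 15
f 14 15 3
f 15 1 16
f 15 16 3
f 16 1 17
f 16 17 3
f 17 1 2
f 17 2 3
f 19 21 18
f 22 19 18
f 18 21 20
f 20 22 18
f 19 25 21
f 23 19 22
f 23 25 19
f 21 25 20
f 24 22 20
f 20 25 24
f 24 23 22
f 25 23 24
f 27 26 30
f 27 30 28
f 28 30 31
f 28 31 29
f 30 26 32
f 30 32 31
f 31 32 33
f 31 33 29
f 32 26 34
f 32 34 33
f 33 34 35
f 33 35 29
f 34 26 36
f 34 36 35
f 35 36 37
f 35 37 29
f 36 26 38
f 36 38 37
f 37 38 39
f 37 39 29
f 38 26 40
f 38 40 39
f 39 40 41
f 39 41 29
f 40 26 42
f 40 42 41
f 41 42 43
f 41 43 29
f 42 26 44
f 42 44 43
f 43 44 45
f 43 45 29
f 44 26 46
f 44 46 45
f 45 46 47
f 45 47 29
f 46 26 48
f 46 48 47
f 47 48 49
f 47 49 29
f 48 26 50
f 48 50 49
f 49 50 51
f 49 51 29
f 50 26 52
f 50 52 51
f 51 52 53
f 51 53 29
f 52 26 27
f 52 27 53
f 53 27 28
f 53 28 29
f 54 91 70
f 91 65 94
f 70 94 59
f 91 94 70
f 54 70 66
f 70 59 71
f 66 71 55
f 70 71 66
f 54 66 75
f 66 55 76
f 75 76 61
f 66 76 75
f 54 75 87
f 75 61 90
f 87 90 64
f 75 90 87
f 54 87 91
f 87 64 95
f 91 95 65
f 87 95 91
f 55 71 82
f 71 59 85
f 82 85 63
f 71 85 82
f 59 94 72
f 94 65 93
f 72 93 58
f 94 93 72
f 65 95 92
f 95 64 88
f 92 88 56
f 95 88 92
f 64 90 89
f 90 61 77
f 89 77 60
f 90 77 89
f 61 76 81
f 76 55 78
f 81 78 62
f 76 78 81
f 57 83 69
f 83 63 84
f 69 84 58
f 83 84 69
f 57 69 67
f 69 58 68
f 67 68 56
f 69 68 67
f 57 67 74
f 67 56 73
f 74 73 60
f 67 73 74
f 57 74 79
f 74 60 80
f 79 80 62
f 74 80 79
f 57 79 83
f 79 62 86
f 83 86 63
f 79 86 83
f 58 84 72
f 84 63 85
f 72 85 59
f 84 85 72
f 56 68 92
f 68 58 93
f 92 93 65
f 68 93 92
f 60 73 89
f 73 56 88
f 89 88 64
f 73 88 89
f 62 80 81
f 80 60 77
f 81 77 61
f 80 77 81
f 63 86 82
f 86 62 78
f 82 78 55
f 86 78 82
f 97 96 100
f 97 100 98
f 98 100 101
f 98 101 99
f 100 96 102
f 100 102 101
f 101 102 103
f 101 103 99
f 102 96 104
f 102 104 103
f 103 104 105
f 103 105 99
f 104 96 106
f 104 106 105
f 105 106 107
f 105 107 99
f 106 96 108
f 106 108 107
f 107 108 109
f 107 109 99
f 108 96 110
f 108 110 109
f 109 110 111
f 109 111 99
f 110 96 112
f 110 112 111
f 111 112 113
f 111 113 99
f 112 96 114
f 112 114 113
f 113 114 115
f 113 115 99
f 114 96 116
f 114 116 115
f 115 116 117
f 115 117 99
f 116 96 97
f 116 97 117
f 117 97 98
f 117 98 99



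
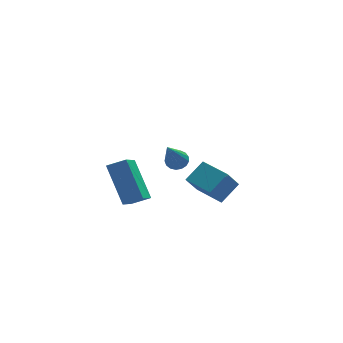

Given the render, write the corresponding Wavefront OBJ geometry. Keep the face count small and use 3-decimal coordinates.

v 0.163 2.013 -3.352
v 1.037 2.541 -2.666
v -0.626 3.393 -3.409
v 0.248 3.921 -2.723
v 0.732 2.299 -4.297
v 1.606 2.827 -3.611
v -0.057 3.679 -4.354
v 0.817 4.207 -3.668
v -1.78 -0.575 0.897
v -1.331 -0.795 0.907
v -2.4 -1.765 2.603
v -1.305 -0.604 1.049
v -1.387 -0.407 1.157
v -1.56 -0.249 1.205
v -1.783 -0.165 1.182
v -2.005 -0.175 1.094
v -2.176 -0.277 0.961
v -2.256 -0.447 0.813
v -2.227 -0.647 0.685
v -2.096 -0.83 0.605
v -1.892 -0.955 0.592
v -1.663 -0.993 0.649
v -1.46 -0.935 0.762
v -4.091 -1.087 -1.126
v -4.533 0.246 0.34
v -3.478 0.503 -2.387
v -3.92 1.836 -0.921
v -3.28 -1.156 -0.819
v -3.722 0.177 0.647
v -2.667 0.434 -2.08
v -3.109 1.767 -0.614
f 2 4 1
f 5 2 1
f 1 4 3
f 3 5 1
f 2 8 4
f 6 2 5
f 6 8 2
f 4 8 3
f 7 5 3
f 3 8 7
f 7 6 5
f 8 6 7
f 10 9 12
f 10 12 11
f 12 9 13
f 12 13 11
f 13 9 14
f 13 14 11
f 14 9 15
f 14 15 11
f 15 9 16
f 15 16 11
f 16 9 17
f 16 17 11
f 17 9 18
f 17 18 11
f 18 9 19
f 18 19 11
f 19 9 20
f 19 20 11
f 20 9 21
f 20 21 11
f 21 9 22
f 21 22 11
f 22 9 23
f 22 23 11
f 23 9 10
f 23 10 11
f 25 27 24
f 28 25 24
f 24 27 26
f 26 28 24
f 25 31 27
f 29 25 28
f 29 31 25
f 27 31 26
f 30 28 26
f 26 31 30
f 30 29 28
f 31 29 30



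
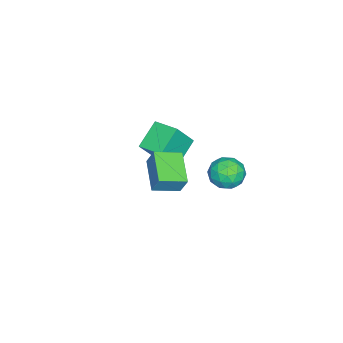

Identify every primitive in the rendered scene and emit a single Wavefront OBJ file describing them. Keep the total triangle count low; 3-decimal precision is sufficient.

v 2.631 -1.598 0.923
v 2.798 -1.184 1.873
v 1.903 -0.515 0.578
v 2.07 -0.101 1.529
v 4.07 -0.819 0.331
v 4.237 -0.405 1.282
v 3.342 0.264 -0.013
v 3.509 0.678 0.937
v -3.104 0.861 -3.243
v -2.321 1.442 -3.168
v -2.219 -0.242 -3.952
v -1.436 0.339 -3.877
v -1.828 -0.059 -3.074
v -2.376 0.623 -2.636
v -2.164 0.577 -4.484
v -2.712 1.259 -4.046
v -1.74 1.266 -3.935
v -1.533 0.873 -3.064
v -3.007 0.327 -4.056
v -2.8 -0.066 -3.185
v -2.791 1.248 -3.143
v -1.749 -0.048 -3.977
v -1.98 -0.282 -3.505
v -1.52 0.059 -3.461
v -2.823 0.767 -2.831
v -2.362 1.108 -2.787
v -2.072 0.226 -2.732
v -2.178 0.092 -4.333
v -1.717 0.433 -4.289
v -3.02 1.141 -3.659
v -2.56 1.482 -3.615
v -2.468 0.974 -4.388
v -1.989 1.486 -3.55
v -1.468 0.838 -3.966
v -1.896 0.978 -4.323
v -2.218 1.379 -4.066
v -1.867 1.255 -3.038
v -1.346 0.607 -3.454
v -1.577 0.373 -2.983
v -1.899 0.774 -2.725
v -1.525 1.152 -3.488
v -3.194 0.593 -3.666
v -2.673 -0.055 -4.082
v -2.641 0.426 -4.395
v -2.963 0.827 -4.137
v -3.072 0.362 -3.154
v -2.551 -0.286 -3.57
v -2.322 -0.179 -3.054
v -2.644 0.222 -2.797
v -3.015 0.048 -3.632
v -3.524 -2.652 -2.555
v -2.667 -3.187 -1.102
v -3.059 -1.358 -2.353
v -2.201 -1.893 -0.9
v -2.199 -2.987 -3.46
v -1.341 -3.522 -2.007
v -1.733 -1.693 -3.258
v -0.876 -2.228 -1.805
f 2 4 1
f 5 2 1
f 1 4 3
f 3 5 1
f 2 8 4
f 6 2 5
f 6 8 2
f 4 8 3
f 7 5 3
f 3 8 7
f 7 6 5
f 8 6 7
f 9 46 25
f 46 20 49
f 25 49 14
f 46 49 25
f 9 25 21
f 25 14 26
f 21 26 10
f 25 26 21
f 9 21 30
f 21 10 31
f 30 31 16
f 21 31 30
f 9 30 42
f 30 16 45
f 42 45 19
f 30 45 42
f 9 42 46
f 42 19 50
f 46 50 20
f 42 50 46
f 10 26 37
f 26 14 40
f 37 40 18
f 26 40 37
f 14 49 27
f 49 20 48
f 27 48 13
f 49 48 27
f 20 50 47
f 50 19 43
f 47 43 11
f 50 43 47
f 19 45 44
f 45 16 32
f 44 32 15
f 45 32 44
f 16 31 36
f 31 10 33
f 36 33 17
f 31 33 36
f 12 38 24
f 38 18 39
f 24 39 13
f 38 39 24
f 12 24 22
f 24 13 23
f 22 23 11
f 24 23 22
f 12 22 29
f 22 11 28
f 29 28 15
f 22 28 29
f 12 29 34
f 29 15 35
f 34 35 17
f 29 35 34
f 12 34 38
f 34 17 41
f 38 41 18
f 34 41 38
f 13 39 27
f 39 18 40
f 27 40 14
f 39 40 27
f 11 23 47
f 23 13 48
f 47 48 20
f 23 48 47
f 15 28 44
f 28 11 43
f 44 43 19
f 28 43 44
f 17 35 36
f 35 15 32
f 36 32 16
f 35 32 36
f 18 41 37
f 41 17 33
f 37 33 10
f 41 33 37
f 52 54 51
f 55 52 51
f 51 54 53
f 53 55 51
f 52 58 54
f 56 52 55
f 56 58 52
f 54 58 53
f 57 55 53
f 53 58 57
f 57 56 55
f 58 56 57



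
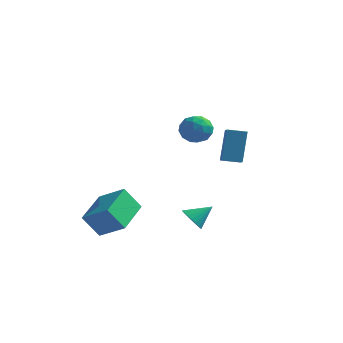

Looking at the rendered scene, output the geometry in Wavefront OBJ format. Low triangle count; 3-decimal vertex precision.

v 0.484 0.222 3.444
v 1.057 0.582 3.996
v 0.963 -1.062 3.784
v 1.536 -0.702 4.336
v 0.682 -0.677 4.515
v 0.386 0.117 4.305
v 1.634 -0.597 3.475
v 1.338 0.197 3.265
v 1.767 0.076 4.015
v 1.179 0.027 4.658
v 0.841 -0.507 3.122
v 0.253 -0.556 3.765
v 0.728 0.515 3.69
v 1.292 -0.995 4.09
v 0.79 -0.98 4.195
v 1.127 -0.768 4.52
v 0.334 0.241 3.872
v 0.671 0.453 4.196
v 0.451 -0.287 4.501
v 1.349 -0.933 3.584
v 1.686 -0.721 3.908
v 0.893 0.288 3.26
v 1.23 0.5 3.585
v 1.569 -0.193 3.279
v 1.483 0.429 4.025
v 1.764 -0.326 4.225
v 1.822 -0.264 3.719
v 1.648 0.202 3.596
v 1.137 0.4 4.403
v 1.419 -0.355 4.603
v 0.917 -0.34 4.709
v 0.743 0.126 4.585
v 1.555 0.102 4.414
v 0.601 -0.125 3.177
v 0.883 -0.88 3.377
v 1.277 -0.606 3.195
v 1.103 -0.14 3.071
v 0.256 -0.154 3.555
v 0.537 -0.909 3.755
v 0.372 -0.682 4.184
v 0.198 -0.216 4.061
v 0.465 -0.582 3.366
v -3.356 -3.442 -1.57
v -1.94 -3.501 -0.786
v -3.622 -1.373 -0.937
v -2.205 -1.432 -0.153
v -2.675 -2.988 -2.767
v -1.258 -3.047 -1.983
v -2.94 -0.919 -2.134
v -1.524 -0.978 -1.35
v 2.018 -2.613 -0.978
v 2.507 -2.595 -1.478
v 2.722 -1.887 -0.262
v 2.353 -2.379 -1.546
v 2.149 -2.199 -1.527
v 1.924 -2.082 -1.425
v 1.714 -2.046 -1.254
v 1.55 -2.096 -1.042
v 1.457 -2.225 -0.82
v 1.449 -2.413 -0.622
v 1.528 -2.632 -0.478
v 1.682 -2.847 -0.41
v 1.886 -3.027 -0.429
v 2.111 -3.144 -0.532
v 2.321 -3.18 -0.702
v 2.486 -3.13 -0.915
v 2.578 -3.001 -1.137
v 2.586 -2.813 -1.335
v 0.508 3.295 0.703
v 0.405 4.033 2.494
v 1.374 3.792 0.549
v 1.271 4.53 2.34
v 0.969 2.59 1.02
v 0.866 3.328 2.811
v 1.835 3.087 0.866
v 1.732 3.825 2.657
f 1 38 17
f 38 12 41
f 17 41 6
f 38 41 17
f 1 17 13
f 17 6 18
f 13 18 2
f 17 18 13
f 1 13 22
f 13 2 23
f 22 23 8
f 13 23 22
f 1 22 34
f 22 8 37
f 34 37 11
f 22 37 34
f 1 34 38
f 34 11 42
f 38 42 12
f 34 42 38
f 2 18 29
f 18 6 32
f 29 32 10
f 18 32 29
f 6 41 19
f 41 12 40
f 19 40 5
f 41 40 19
f 12 42 39
f 42 11 35
f 39 35 3
f 42 35 39
f 11 37 36
f 37 8 24
f 36 24 7
f 37 24 36
f 8 23 28
f 23 2 25
f 28 25 9
f 23 25 28
f 4 30 16
f 30 10 31
f 16 31 5
f 30 31 16
f 4 16 14
f 16 5 15
f 14 15 3
f 16 15 14
f 4 14 21
f 14 3 20
f 21 20 7
f 14 20 21
f 4 21 26
f 21 7 27
f 26 27 9
f 21 27 26
f 4 26 30
f 26 9 33
f 30 33 10
f 26 33 30
f 5 31 19
f 31 10 32
f 19 32 6
f 31 32 19
f 3 15 39
f 15 5 40
f 39 40 12
f 15 40 39
f 7 20 36
f 20 3 35
f 36 35 11
f 20 35 36
f 9 27 28
f 27 7 24
f 28 24 8
f 27 24 28
f 10 33 29
f 33 9 25
f 29 25 2
f 33 25 29
f 44 46 43
f 47 44 43
f 43 46 45
f 45 47 43
f 44 50 46
f 48 44 47
f 48 50 44
f 46 50 45
f 49 47 45
f 45 50 49
f 49 48 47
f 50 48 49
f 52 51 54
f 52 54 53
f 54 51 55
f 54 55 53
f 55 51 56
f 55 56 53
f 56 51 57
f 56 57 53
f 57 51 58
f 57 58 53
f 58 51 59
f 58 59 53
f 59 51 60
f 59 60 53
f 60 51 61
f 60 61 53
f 61 51 62
f 61 62 53
f 62 51 63
f 62 63 53
f 63 51 64
f 63 64 53
f 64 51 65
f 64 65 53
f 65 51 66
f 65 66 53
f 66 51 67
f 66 67 53
f 67 51 68
f 67 68 53
f 68 51 52
f 68 52 53
f 70 72 69
f 73 70 69
f 69 72 71
f 71 73 69
f 70 76 72
f 74 70 73
f 74 76 70
f 72 76 71
f 75 73 71
f 71 76 75
f 75 74 73
f 76 74 75



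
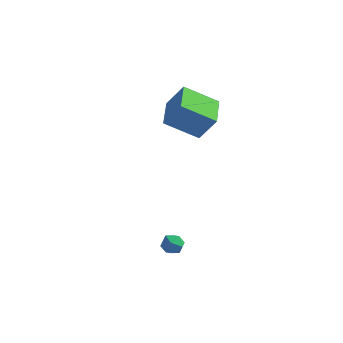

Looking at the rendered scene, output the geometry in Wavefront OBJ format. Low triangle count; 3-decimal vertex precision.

v 1.736 -1.587 -3.956
v 2.281 -1.565 -3.544
v 1.379 -2.495 -3.436
v 1.924 -2.473 -3.024
v 1.438 -1.996 -2.973
v 1.658 -1.434 -3.295
v 2.002 -2.626 -3.685
v 2.222 -2.064 -4.007
v 2.445 -2.207 -3.377
v 2.096 -1.817 -2.937
v 1.564 -2.243 -4.043
v 1.215 -1.853 -3.603
v 1.408 2.241 1.643
v -0.257 1.502 2.766
v 0.769 4.046 1.882
v -0.896 3.308 3.006
v 2.316 2.372 3.074
v 0.651 1.634 4.198
v 1.677 4.178 3.314
v 0.012 3.439 4.437
f 1 12 6
f 1 6 2
f 1 2 8
f 1 8 11
f 1 11 12
f 2 6 10
f 6 12 5
f 12 11 3
f 11 8 7
f 8 2 9
f 4 10 5
f 4 5 3
f 4 3 7
f 4 7 9
f 4 9 10
f 5 10 6
f 3 5 12
f 7 3 11
f 9 7 8
f 10 9 2
f 14 16 13
f 17 14 13
f 13 16 15
f 15 17 13
f 14 20 16
f 18 14 17
f 18 20 14
f 16 20 15
f 19 17 15
f 15 20 19
f 19 18 17
f 20 18 19



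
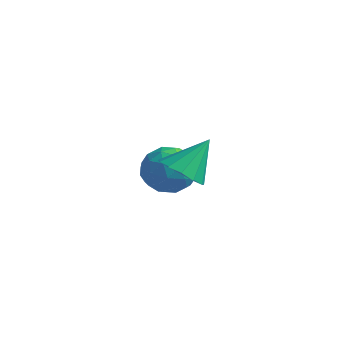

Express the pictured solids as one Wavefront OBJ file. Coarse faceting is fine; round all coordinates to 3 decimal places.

v 0.18 -4.398 0.382
v 0.757 -4.009 -0.089
v 0.48 -3.442 1.538
v 0.348 -3.785 -0.168
v -0.115 -3.756 -0.072
v -0.484 -3.93 0.167
v -0.642 -4.253 0.475
v -0.539 -4.622 0.753
v -0.208 -4.92 0.914
v 0.247 -5.052 0.905
v 0.68 -4.976 0.73
v 0.955 -4.717 0.445
v 0.983 -4.356 0.139
v -3.643 -0.151 -1.862
v -2.647 -0.416 -1.865
v -4.053 -1.684 -2.375
v -3.057 -1.949 -2.378
v -3.54 -1.772 -1.486
v -3.287 -0.825 -1.168
v -3.413 -1.275 -3.072
v -3.16 -0.328 -2.754
v -2.505 -1.111 -2.613
v -2.584 -1.418 -1.632
v -4.116 -0.682 -2.608
v -4.195 -0.989 -1.627
v -3.109 -0.149 -1.818
v -3.591 -1.951 -2.422
v -3.875 -1.847 -1.897
v -3.289 -2.003 -1.899
v -3.485 -0.39 -1.409
v -2.9 -0.545 -1.411
v -3.425 -1.342 -1.188
v -3.8 -1.555 -2.829
v -3.215 -1.71 -2.831
v -3.411 -0.097 -2.341
v -2.825 -0.253 -2.343
v -3.275 -0.758 -3.052
v -2.44 -0.713 -2.26
v -2.681 -1.614 -2.561
v -2.89 -1.218 -2.969
v -2.742 -0.661 -2.783
v -2.487 -0.894 -1.683
v -2.727 -1.795 -1.985
v -3.011 -1.691 -1.46
v -2.863 -1.134 -1.274
v -2.403 -1.302 -2.123
v -3.973 -0.305 -2.255
v -4.213 -1.206 -2.557
v -3.837 -0.966 -2.966
v -3.689 -0.409 -2.78
v -4.019 -0.486 -1.679
v -4.26 -1.387 -1.98
v -3.958 -1.439 -1.457
v -3.81 -0.882 -1.271
v -4.297 -0.798 -2.117
f 2 1 4
f 2 4 3
f 4 1 5
f 4 5 3
f 5 1 6
f 5 6 3
f 6 1 7
f 6 7 3
f 7 1 8
f 7 8 3
f 8 1 9
f 8 9 3
f 9 1 10
f 9 10 3
f 10 1 11
f 10 11 3
f 11 1 12
f 11 12 3
f 12 1 13
f 12 13 3
f 13 1 2
f 13 2 3
f 14 51 30
f 51 25 54
f 30 54 19
f 51 54 30
f 14 30 26
f 30 19 31
f 26 31 15
f 30 31 26
f 14 26 35
f 26 15 36
f 35 36 21
f 26 36 35
f 14 35 47
f 35 21 50
f 47 50 24
f 35 50 47
f 14 47 51
f 47 24 55
f 51 55 25
f 47 55 51
f 15 31 42
f 31 19 45
f 42 45 23
f 31 45 42
f 19 54 32
f 54 25 53
f 32 53 18
f 54 53 32
f 25 55 52
f 55 24 48
f 52 48 16
f 55 48 52
f 24 50 49
f 50 21 37
f 49 37 20
f 50 37 49
f 21 36 41
f 36 15 38
f 41 38 22
f 36 38 41
f 17 43 29
f 43 23 44
f 29 44 18
f 43 44 29
f 17 29 27
f 29 18 28
f 27 28 16
f 29 28 27
f 17 27 34
f 27 16 33
f 34 33 20
f 27 33 34
f 17 34 39
f 34 20 40
f 39 40 22
f 34 40 39
f 17 39 43
f 39 22 46
f 43 46 23
f 39 46 43
f 18 44 32
f 44 23 45
f 32 45 19
f 44 45 32
f 16 28 52
f 28 18 53
f 52 53 25
f 28 53 52
f 20 33 49
f 33 16 48
f 49 48 24
f 33 48 49
f 22 40 41
f 40 20 37
f 41 37 21
f 40 37 41
f 23 46 42
f 46 22 38
f 42 38 15
f 46 38 42



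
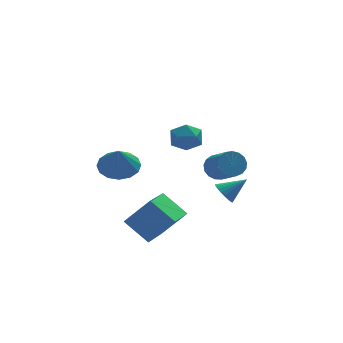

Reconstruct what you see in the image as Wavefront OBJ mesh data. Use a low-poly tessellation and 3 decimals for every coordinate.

v 0.634 -2.891 2.605
v 1.06 -3.147 1.812
v -0.14 -4.193 2.608
v 0.286 -4.449 1.815
v 0.772 -4.399 2.614
v 1.251 -3.595 2.612
v -0.331 -3.745 1.808
v 0.148 -2.941 1.806
v 0.465 -3.675 1.32
v 1.146 -4.079 1.818
v -0.226 -3.261 2.602
v 0.455 -3.665 3.1
v -2.735 -2.744 0.208
v -1.918 -3.443 -0.025
v -2.885 -3.376 1.572
v -1.663 -2.992 0.211
v -1.696 -2.474 0.447
v -2.007 -2.03 0.619
v -2.513 -1.776 0.681
v -3.079 -1.782 0.616
v -3.553 -2.046 0.442
v -3.807 -2.497 0.205
v -3.775 -3.014 -0.031
v -3.463 -3.459 -0.202
v -2.957 -3.713 -0.264
v -2.392 -3.707 -0.199
v 3.524 1.11 -2.804
v 4.018 1.553 -2.289
v 4.331 0.033 -1.282
v 3.836 -0.41 -1.796
v 3.653 1.587 -2.125
v 3.966 0.067 -1.117
v 3.258 1.512 -2.115
v 3.571 -0.008 -1.108
v 2.924 1.344 -2.264
v 3.237 -0.175 -1.256
v 2.727 1.123 -2.536
v 3.04 -0.396 -1.529
v 2.713 0.899 -2.869
v 3.026 -0.62 -1.862
v 2.884 0.724 -3.188
v 3.197 -0.796 -2.18
v 3.202 0.636 -3.418
v 3.515 -0.884 -2.411
v 3.593 0.657 -3.508
v 3.906 -0.862 -2.501
v 3.969 0.782 -3.436
v 4.282 -0.738 -2.429
v 4.242 0.982 -3.22
v 4.555 -0.538 -2.212
v 4.351 1.211 -2.908
v 4.664 -0.308 -1.9
v 4.27 1.417 -2.572
v 4.583 -0.103 -1.565
v -1.804 -4.935 -4.223
v -2.8 -3.944 -3.146
v -0.731 -3.321 -4.715
v -1.727 -2.33 -3.638
v -0.553 -5.31 -2.722
v -1.549 -4.319 -1.645
v 0.52 -3.696 -3.214
v -0.476 -2.705 -2.137
v 2.431 -3.625 -2.071
v 2.833 -3.354 -2.604
v 3.609 -3.675 -1.209
v 2.748 -3.12 -2.474
v 2.615 -2.962 -2.283
v 2.454 -2.906 -2.06
v 2.289 -2.959 -1.839
v 2.147 -3.113 -1.653
v 2.047 -3.346 -1.53
v 2.006 -3.621 -1.49
v 2.03 -3.896 -1.538
v 2.115 -4.131 -1.668
v 2.248 -4.288 -1.858
v 2.409 -4.345 -2.082
v 2.573 -4.292 -2.303
v 2.716 -4.137 -2.489
v 2.815 -3.905 -2.612
v 2.856 -3.63 -2.652
f 1 12 6
f 1 6 2
f 1 2 8
f 1 8 11
f 1 11 12
f 2 6 10
f 6 12 5
f 12 11 3
f 11 8 7
f 8 2 9
f 4 10 5
f 4 5 3
f 4 3 7
f 4 7 9
f 4 9 10
f 5 10 6
f 3 5 12
f 7 3 11
f 9 7 8
f 10 9 2
f 14 13 16
f 14 16 15
f 16 13 17
f 16 17 15
f 17 13 18
f 17 18 15
f 18 13 19
f 18 19 15
f 19 13 20
f 19 20 15
f 20 13 21
f 20 21 15
f 21 13 22
f 21 22 15
f 22 13 23
f 22 23 15
f 23 13 24
f 23 24 15
f 24 13 25
f 24 25 15
f 25 13 26
f 25 26 15
f 26 13 14
f 26 14 15
f 28 27 31
f 28 31 29
f 29 31 32
f 29 32 30
f 31 27 33
f 31 33 32
f 32 33 34
f 32 34 30
f 33 27 35
f 33 35 34
f 34 35 36
f 34 36 30
f 35 27 37
f 35 37 36
f 36 37 38
f 36 38 30
f 37 27 39
f 37 39 38
f 38 39 40
f 38 40 30
f 39 27 41
f 39 41 40
f 40 41 42
f 40 42 30
f 41 27 43
f 41 43 42
f 42 43 44
f 42 44 30
f 43 27 45
f 43 45 44
f 44 45 46
f 44 46 30
f 45 27 47
f 45 47 46
f 46 47 48
f 46 48 30
f 47 27 49
f 47 49 48
f 48 49 50
f 48 50 30
f 49 27 51
f 49 51 50
f 50 51 52
f 50 52 30
f 51 27 53
f 51 53 52
f 52 53 54
f 52 54 30
f 53 27 28
f 53 28 54
f 54 28 29
f 54 29 30
f 56 58 55
f 59 56 55
f 55 58 57
f 57 59 55
f 56 62 58
f 60 56 59
f 60 62 56
f 58 62 57
f 61 59 57
f 57 62 61
f 61 60 59
f 62 60 61
f 64 63 66
f 64 66 65
f 66 63 67
f 66 67 65
f 67 63 68
f 67 68 65
f 68 63 69
f 68 69 65
f 69 63 70
f 69 70 65
f 70 63 71
f 70 71 65
f 71 63 72
f 71 72 65
f 72 63 73
f 72 73 65
f 73 63 74
f 73 74 65
f 74 63 75
f 74 75 65
f 75 63 76
f 75 76 65
f 76 63 77
f 76 77 65
f 77 63 78
f 77 78 65
f 78 63 79
f 78 79 65
f 79 63 80
f 79 80 65
f 80 63 64
f 80 64 65



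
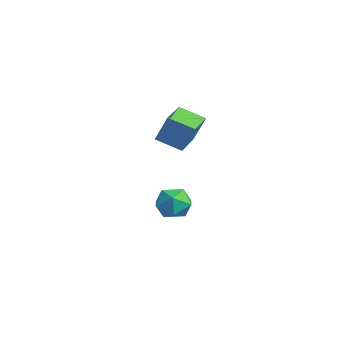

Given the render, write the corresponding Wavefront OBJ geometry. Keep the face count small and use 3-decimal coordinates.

v 2.906 -2.804 2.436
v 3.413 -2.336 4.033
v 1.622 -1.616 2.495
v 2.129 -1.149 4.093
v 3.851 -1.751 1.827
v 4.358 -1.284 3.425
v 2.567 -0.564 1.887
v 3.074 -0.096 3.484
v 0.47 0.287 -3.56
v 1.489 -0.158 -3.333
v -0.249 -1.402 -3.647
v 0.77 -1.847 -3.42
v 0.212 -1.269 -2.618
v 0.657 -0.225 -2.564
v 0.583 -1.335 -4.416
v 1.028 -0.291 -4.362
v 1.56 -1.161 -3.862
v 1.33 -1.12 -2.751
v -0.09 -0.44 -4.229
v -0.32 -0.399 -3.118
f 2 4 1
f 5 2 1
f 1 4 3
f 3 5 1
f 2 8 4
f 6 2 5
f 6 8 2
f 4 8 3
f 7 5 3
f 3 8 7
f 7 6 5
f 8 6 7
f 9 20 14
f 9 14 10
f 9 10 16
f 9 16 19
f 9 19 20
f 10 14 18
f 14 20 13
f 20 19 11
f 19 16 15
f 16 10 17
f 12 18 13
f 12 13 11
f 12 11 15
f 12 15 17
f 12 17 18
f 13 18 14
f 11 13 20
f 15 11 19
f 17 15 16
f 18 17 10



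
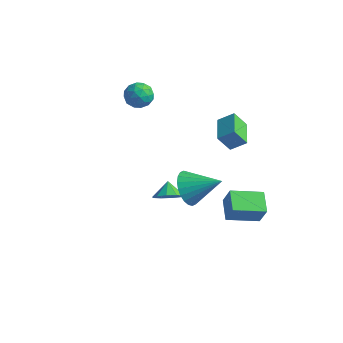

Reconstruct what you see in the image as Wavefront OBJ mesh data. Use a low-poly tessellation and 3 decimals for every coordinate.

v -3.598 3.719 3.656
v -3.22 4.268 3.077
v -3.3 2.612 2.803
v -2.922 3.161 2.224
v -2.54 3.013 3.006
v -2.724 3.697 3.533
v -3.796 3.183 2.347
v -3.98 3.867 2.874
v -3.342 3.936 2.267
v -2.566 3.831 2.675
v -3.954 3.049 3.205
v -3.178 2.944 3.613
v -3.435 4.091 3.441
v -3.085 2.789 2.439
v -2.86 2.702 2.898
v -2.638 3.025 2.558
v -3.143 3.755 3.71
v -2.921 4.078 3.369
v -2.521 3.34 3.327
v -3.599 2.802 2.511
v -3.377 3.125 2.17
v -3.882 3.855 3.322
v -3.66 4.178 2.982
v -3.999 3.54 2.553
v -3.285 4.218 2.625
v -3.11 3.568 2.123
v -3.624 3.581 2.196
v -3.732 3.983 2.506
v -2.828 4.157 2.864
v -2.653 3.506 2.363
v -2.428 3.419 2.823
v -2.537 3.821 3.133
v -2.9 3.962 2.389
v -3.867 3.374 3.517
v -3.692 2.723 3.016
v -3.983 3.059 2.747
v -4.092 3.461 3.057
v -3.41 3.312 3.757
v -3.235 2.662 3.255
v -2.788 2.897 3.374
v -2.896 3.299 3.684
v -3.62 2.918 3.491
v 2.492 3.758 2.636
v 1.973 3.333 3.594
v 3.218 4.223 3.236
v 2.699 3.798 4.194
v 3.421 2.422 2.546
v 2.902 1.997 3.504
v 4.147 2.887 3.146
v 3.628 2.462 4.104
v 2.116 3.764 -3.575
v 2.632 3.665 -2.343
v 3.419 5.105 -4.013
v 3.935 5.006 -2.781
v 2.985 2.774 -4.019
v 3.501 2.675 -2.787
v 4.288 4.115 -4.457
v 4.804 4.016 -3.225
v -0.623 2.556 -3.868
v 0.024 2.393 -3.234
v -1.117 3.144 -3.212
v 0.179 2.852 -3.53
v 0.029 3.199 -3.955
v -0.371 3.3 -4.346
v -0.867 3.116 -4.555
v -1.27 2.719 -4.501
v -1.426 2.259 -4.206
v -1.275 1.912 -3.781
v -0.875 1.811 -3.389
v -0.379 1.995 -3.18
v 2.719 -0.332 1.011
v 3.318 -1.139 0.591
v 4.341 0.372 1.969
v 3.364 -0.839 0.293
v 3.311 -0.461 0.105
v 3.168 -0.064 0.055
v 2.957 0.293 0.15
v 2.71 0.555 0.376
v 2.464 0.681 0.699
v 2.257 0.654 1.07
v 2.121 0.476 1.432
v 2.075 0.176 1.729
v 2.128 -0.202 1.917
v 2.27 -0.599 1.968
v 2.481 -0.956 1.872
v 2.729 -1.218 1.646
v 2.975 -1.344 1.323
v 3.182 -1.317 0.952
f 1 38 17
f 38 12 41
f 17 41 6
f 38 41 17
f 1 17 13
f 17 6 18
f 13 18 2
f 17 18 13
f 1 13 22
f 13 2 23
f 22 23 8
f 13 23 22
f 1 22 34
f 22 8 37
f 34 37 11
f 22 37 34
f 1 34 38
f 34 11 42
f 38 42 12
f 34 42 38
f 2 18 29
f 18 6 32
f 29 32 10
f 18 32 29
f 6 41 19
f 41 12 40
f 19 40 5
f 41 40 19
f 12 42 39
f 42 11 35
f 39 35 3
f 42 35 39
f 11 37 36
f 37 8 24
f 36 24 7
f 37 24 36
f 8 23 28
f 23 2 25
f 28 25 9
f 23 25 28
f 4 30 16
f 30 10 31
f 16 31 5
f 30 31 16
f 4 16 14
f 16 5 15
f 14 15 3
f 16 15 14
f 4 14 21
f 14 3 20
f 21 20 7
f 14 20 21
f 4 21 26
f 21 7 27
f 26 27 9
f 21 27 26
f 4 26 30
f 26 9 33
f 30 33 10
f 26 33 30
f 5 31 19
f 31 10 32
f 19 32 6
f 31 32 19
f 3 15 39
f 15 5 40
f 39 40 12
f 15 40 39
f 7 20 36
f 20 3 35
f 36 35 11
f 20 35 36
f 9 27 28
f 27 7 24
f 28 24 8
f 27 24 28
f 10 33 29
f 33 9 25
f 29 25 2
f 33 25 29
f 44 46 43
f 47 44 43
f 43 46 45
f 45 47 43
f 44 50 46
f 48 44 47
f 48 50 44
f 46 50 45
f 49 47 45
f 45 50 49
f 49 48 47
f 50 48 49
f 52 54 51
f 55 52 51
f 51 54 53
f 53 55 51
f 52 58 54
f 56 52 55
f 56 58 52
f 54 58 53
f 57 55 53
f 53 58 57
f 57 56 55
f 58 56 57
f 60 59 62
f 60 62 61
f 62 59 63
f 62 63 61
f 63 59 64
f 63 64 61
f 64 59 65
f 64 65 61
f 65 59 66
f 65 66 61
f 66 59 67
f 66 67 61
f 67 59 68
f 67 68 61
f 68 59 69
f 68 69 61
f 69 59 70
f 69 70 61
f 70 59 60
f 70 60 61
f 72 71 74
f 72 74 73
f 74 71 75
f 74 75 73
f 75 71 76
f 75 76 73
f 76 71 77
f 76 77 73
f 77 71 78
f 77 78 73
f 78 71 79
f 78 79 73
f 79 71 80
f 79 80 73
f 80 71 81
f 80 81 73
f 81 71 82
f 81 82 73
f 82 71 83
f 82 83 73
f 83 71 84
f 83 84 73
f 84 71 85
f 84 85 73
f 85 71 86
f 85 86 73
f 86 71 87
f 86 87 73
f 87 71 88
f 87 88 73
f 88 71 72
f 88 72 73



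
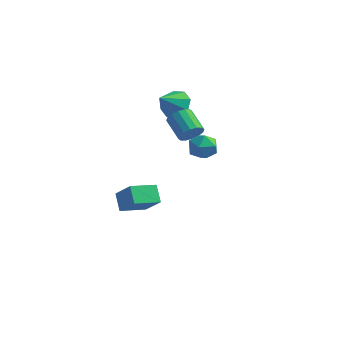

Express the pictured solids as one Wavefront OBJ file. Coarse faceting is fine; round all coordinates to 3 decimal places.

v -3.349 -0.927 -4.782
v -4.044 -0.273 -3.856
v -2.466 0.568 -5.175
v -3.162 1.222 -4.249
v -2.038 -1.362 -3.491
v -2.734 -0.708 -2.565
v -1.156 0.133 -3.884
v -1.851 0.787 -2.958
v 3.137 -1.953 3.181
v 3.728 -1.991 3.932
v 2.952 -3.489 3.248
v 3.543 -3.527 3.999
v 2.681 -3.121 4.089
v 2.796 -2.172 4.047
v 3.884 -3.308 3.133
v 3.999 -2.359 3.091
v 4.19 -2.829 3.902
v 3.447 -2.713 4.493
v 3.233 -2.767 2.687
v 2.49 -2.651 3.278
v 0.842 0.26 2.414
v 1.35 0.849 2.673
v 0.126 1.529 3.526
v -0.382 0.94 3.266
v 1.183 0.999 2.313
v -0.041 1.679 3.166
v 0.925 0.951 1.98
v -0.3 1.631 2.832
v 0.644 0.717 1.763
v -0.581 1.398 2.615
v 0.416 0.362 1.721
v -0.808 1.042 2.573
v 0.303 -0.022 1.864
v -0.921 0.659 2.716
v 0.334 -0.329 2.154
v -0.89 0.351 3.007
v 0.501 -0.479 2.514
v -0.723 0.201 3.367
v 0.76 -0.431 2.848
v -0.465 0.249 3.7
v 1.041 -0.198 3.065
v -0.184 0.483 3.917
v 1.268 0.158 3.107
v 0.044 0.838 3.959
v 1.381 0.541 2.964
v 0.157 1.222 3.816
v -1.592 2.548 3.132
v -0.696 2.765 3.675
v -1.908 1.252 4.168
v -1.347 3.162 3.973
v -2.142 3.2 3.778
v -2.614 2.856 3.205
v -2.488 2.332 2.588
v -1.837 1.935 2.29
v -1.042 1.897 2.485
v -0.57 2.241 3.059
f 2 4 1
f 5 2 1
f 1 4 3
f 3 5 1
f 2 8 4
f 6 2 5
f 6 8 2
f 4 8 3
f 7 5 3
f 3 8 7
f 7 6 5
f 8 6 7
f 9 20 14
f 9 14 10
f 9 10 16
f 9 16 19
f 9 19 20
f 10 14 18
f 14 20 13
f 20 19 11
f 19 16 15
f 16 10 17
f 12 18 13
f 12 13 11
f 12 11 15
f 12 15 17
f 12 17 18
f 13 18 14
f 11 13 20
f 15 11 19
f 17 15 16
f 18 17 10
f 22 21 25
f 22 25 23
f 23 25 26
f 23 26 24
f 25 21 27
f 25 27 26
f 26 27 28
f 26 28 24
f 27 21 29
f 27 29 28
f 28 29 30
f 28 30 24
f 29 21 31
f 29 31 30
f 30 31 32
f 30 32 24
f 31 21 33
f 31 33 32
f 32 33 34
f 32 34 24
f 33 21 35
f 33 35 34
f 34 35 36
f 34 36 24
f 35 21 37
f 35 37 36
f 36 37 38
f 36 38 24
f 37 21 39
f 37 39 38
f 38 39 40
f 38 40 24
f 39 21 41
f 39 41 40
f 40 41 42
f 40 42 24
f 41 21 43
f 41 43 42
f 42 43 44
f 42 44 24
f 43 21 45
f 43 45 44
f 44 45 46
f 44 46 24
f 45 21 22
f 45 22 46
f 46 22 23
f 46 23 24
f 48 47 50
f 48 50 49
f 50 47 51
f 50 51 49
f 51 47 52
f 51 52 49
f 52 47 53
f 52 53 49
f 53 47 54
f 53 54 49
f 54 47 55
f 54 55 49
f 55 47 56
f 55 56 49
f 56 47 48
f 56 48 49

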